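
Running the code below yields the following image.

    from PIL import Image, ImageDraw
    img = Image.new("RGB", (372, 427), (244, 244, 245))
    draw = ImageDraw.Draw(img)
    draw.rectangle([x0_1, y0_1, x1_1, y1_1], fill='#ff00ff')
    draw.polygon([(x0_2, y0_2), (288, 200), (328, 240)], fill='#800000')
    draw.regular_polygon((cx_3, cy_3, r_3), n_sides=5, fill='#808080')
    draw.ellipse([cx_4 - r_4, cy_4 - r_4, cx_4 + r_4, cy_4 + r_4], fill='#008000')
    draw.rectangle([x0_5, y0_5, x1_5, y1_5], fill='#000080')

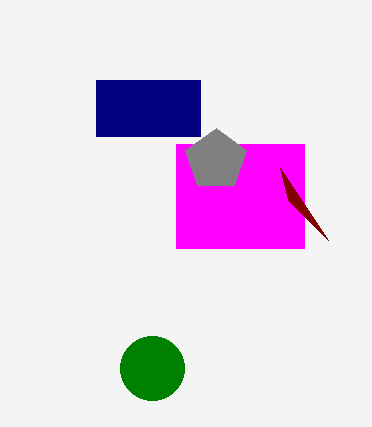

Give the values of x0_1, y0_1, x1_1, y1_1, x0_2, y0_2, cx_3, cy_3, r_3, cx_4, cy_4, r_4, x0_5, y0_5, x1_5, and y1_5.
x0_1 = 176
y0_1 = 144
x1_1 = 304
y1_1 = 248
x0_2 = 280
y0_2 = 168
cx_3 = 216
cy_3 = 160
r_3 = 32
cx_4 = 152
cy_4 = 368
r_4 = 32
x0_5 = 96
y0_5 = 80
x1_5 = 200
y1_5 = 136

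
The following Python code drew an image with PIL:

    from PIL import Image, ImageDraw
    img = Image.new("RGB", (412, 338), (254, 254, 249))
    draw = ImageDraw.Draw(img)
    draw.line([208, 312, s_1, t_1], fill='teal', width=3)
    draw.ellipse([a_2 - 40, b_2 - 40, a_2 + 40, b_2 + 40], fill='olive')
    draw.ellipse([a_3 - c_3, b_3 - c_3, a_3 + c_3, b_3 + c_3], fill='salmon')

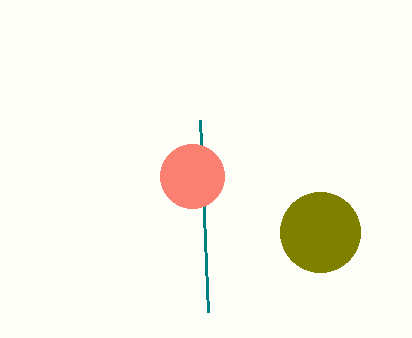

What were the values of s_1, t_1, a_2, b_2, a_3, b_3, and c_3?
s_1 = 200, t_1 = 120, a_2 = 320, b_2 = 232, a_3 = 192, b_3 = 176, c_3 = 32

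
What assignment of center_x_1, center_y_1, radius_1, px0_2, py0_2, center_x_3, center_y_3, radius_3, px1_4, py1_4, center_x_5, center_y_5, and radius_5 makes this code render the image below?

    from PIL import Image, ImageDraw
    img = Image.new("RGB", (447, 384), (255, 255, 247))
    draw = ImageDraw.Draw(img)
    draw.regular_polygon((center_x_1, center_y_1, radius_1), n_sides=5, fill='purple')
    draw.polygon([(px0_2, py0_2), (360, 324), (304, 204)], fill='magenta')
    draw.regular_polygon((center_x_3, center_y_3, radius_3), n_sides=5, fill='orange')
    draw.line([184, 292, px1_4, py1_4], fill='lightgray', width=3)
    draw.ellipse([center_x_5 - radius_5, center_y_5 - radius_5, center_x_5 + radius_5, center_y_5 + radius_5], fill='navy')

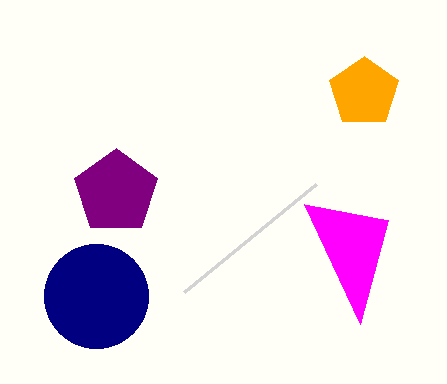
center_x_1 = 116
center_y_1 = 192
radius_1 = 44
px0_2 = 388
py0_2 = 220
center_x_3 = 364
center_y_3 = 92
radius_3 = 36
px1_4 = 316
py1_4 = 184
center_x_5 = 96
center_y_5 = 296
radius_5 = 52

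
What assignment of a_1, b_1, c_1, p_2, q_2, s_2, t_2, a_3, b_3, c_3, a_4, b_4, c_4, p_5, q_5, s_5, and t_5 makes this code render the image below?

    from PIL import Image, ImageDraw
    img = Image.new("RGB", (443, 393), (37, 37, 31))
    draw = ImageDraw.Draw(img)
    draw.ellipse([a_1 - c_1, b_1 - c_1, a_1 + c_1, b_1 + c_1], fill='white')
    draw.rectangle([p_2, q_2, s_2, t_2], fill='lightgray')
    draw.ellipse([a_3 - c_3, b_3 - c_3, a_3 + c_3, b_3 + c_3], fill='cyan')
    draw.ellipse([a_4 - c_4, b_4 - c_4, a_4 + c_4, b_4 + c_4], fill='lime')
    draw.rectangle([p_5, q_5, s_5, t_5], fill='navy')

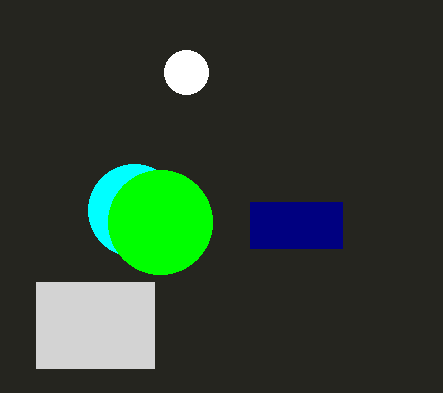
a_1 = 186, b_1 = 72, c_1 = 22, p_2 = 36, q_2 = 282, s_2 = 154, t_2 = 368, a_3 = 134, b_3 = 210, c_3 = 46, a_4 = 160, b_4 = 222, c_4 = 52, p_5 = 250, q_5 = 202, s_5 = 342, t_5 = 248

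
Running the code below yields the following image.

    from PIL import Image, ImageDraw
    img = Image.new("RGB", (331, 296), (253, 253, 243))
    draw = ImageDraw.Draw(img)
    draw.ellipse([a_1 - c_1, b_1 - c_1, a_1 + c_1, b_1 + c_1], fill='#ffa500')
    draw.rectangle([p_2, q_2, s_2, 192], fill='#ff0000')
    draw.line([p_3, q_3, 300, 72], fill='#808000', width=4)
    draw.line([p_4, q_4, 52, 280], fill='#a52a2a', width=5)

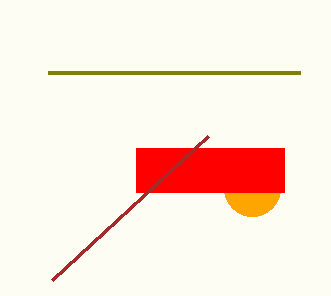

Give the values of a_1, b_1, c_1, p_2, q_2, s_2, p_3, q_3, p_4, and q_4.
a_1 = 252
b_1 = 188
c_1 = 28
p_2 = 136
q_2 = 148
s_2 = 284
p_3 = 48
q_3 = 72
p_4 = 208
q_4 = 136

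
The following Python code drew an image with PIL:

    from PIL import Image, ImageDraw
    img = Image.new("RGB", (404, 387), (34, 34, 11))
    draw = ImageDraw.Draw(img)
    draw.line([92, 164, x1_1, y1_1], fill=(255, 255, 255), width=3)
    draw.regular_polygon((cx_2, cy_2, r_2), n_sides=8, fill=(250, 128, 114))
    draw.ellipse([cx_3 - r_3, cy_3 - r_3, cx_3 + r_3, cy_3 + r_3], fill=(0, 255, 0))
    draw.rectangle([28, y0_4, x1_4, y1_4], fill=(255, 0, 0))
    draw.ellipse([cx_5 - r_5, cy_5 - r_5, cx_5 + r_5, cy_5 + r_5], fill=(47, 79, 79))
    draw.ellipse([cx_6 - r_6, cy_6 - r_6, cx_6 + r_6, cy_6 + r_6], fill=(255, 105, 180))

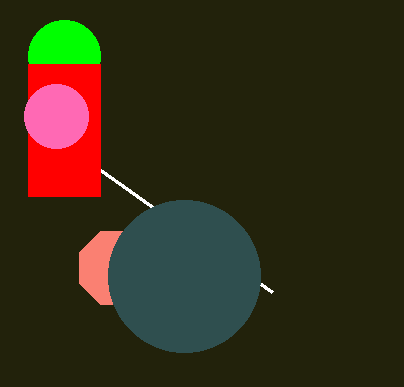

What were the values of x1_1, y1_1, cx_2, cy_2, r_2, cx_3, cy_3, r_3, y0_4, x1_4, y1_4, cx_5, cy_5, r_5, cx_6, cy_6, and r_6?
x1_1 = 272
y1_1 = 292
cx_2 = 116
cy_2 = 268
r_2 = 40
cx_3 = 64
cy_3 = 56
r_3 = 36
y0_4 = 64
x1_4 = 100
y1_4 = 196
cx_5 = 184
cy_5 = 276
r_5 = 76
cx_6 = 56
cy_6 = 116
r_6 = 32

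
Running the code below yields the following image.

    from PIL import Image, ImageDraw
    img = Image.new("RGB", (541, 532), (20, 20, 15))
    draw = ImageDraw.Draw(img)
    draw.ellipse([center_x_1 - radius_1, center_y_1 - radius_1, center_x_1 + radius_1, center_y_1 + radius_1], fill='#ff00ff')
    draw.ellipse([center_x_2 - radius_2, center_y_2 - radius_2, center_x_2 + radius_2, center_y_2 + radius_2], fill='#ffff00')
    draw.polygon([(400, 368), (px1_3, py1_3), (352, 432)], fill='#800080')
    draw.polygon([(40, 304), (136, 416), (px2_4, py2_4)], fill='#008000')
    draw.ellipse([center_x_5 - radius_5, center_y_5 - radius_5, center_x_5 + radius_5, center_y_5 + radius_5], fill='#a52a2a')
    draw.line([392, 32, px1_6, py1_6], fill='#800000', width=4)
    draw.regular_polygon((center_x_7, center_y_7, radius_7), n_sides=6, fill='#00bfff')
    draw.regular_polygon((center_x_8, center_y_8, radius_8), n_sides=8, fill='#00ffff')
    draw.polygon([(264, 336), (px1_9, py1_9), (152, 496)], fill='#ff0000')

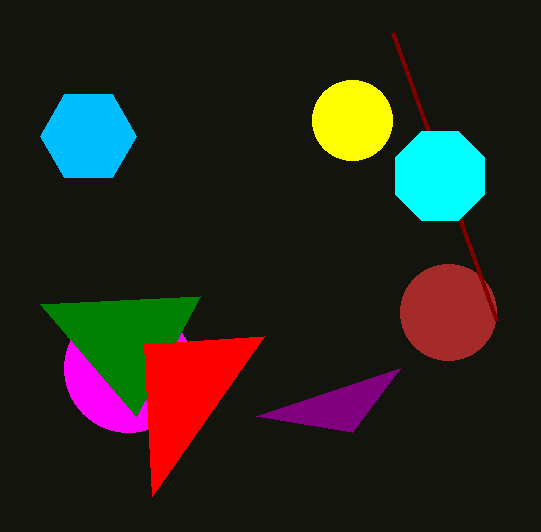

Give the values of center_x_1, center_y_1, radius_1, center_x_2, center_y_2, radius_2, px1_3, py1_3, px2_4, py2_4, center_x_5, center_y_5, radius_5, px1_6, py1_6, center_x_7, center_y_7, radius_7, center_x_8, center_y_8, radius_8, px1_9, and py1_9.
center_x_1 = 128; center_y_1 = 368; radius_1 = 64; center_x_2 = 352; center_y_2 = 120; radius_2 = 40; px1_3 = 256; py1_3 = 416; px2_4 = 200; py2_4 = 296; center_x_5 = 448; center_y_5 = 312; radius_5 = 48; px1_6 = 496; py1_6 = 320; center_x_7 = 88; center_y_7 = 136; radius_7 = 48; center_x_8 = 440; center_y_8 = 176; radius_8 = 48; px1_9 = 144; py1_9 = 344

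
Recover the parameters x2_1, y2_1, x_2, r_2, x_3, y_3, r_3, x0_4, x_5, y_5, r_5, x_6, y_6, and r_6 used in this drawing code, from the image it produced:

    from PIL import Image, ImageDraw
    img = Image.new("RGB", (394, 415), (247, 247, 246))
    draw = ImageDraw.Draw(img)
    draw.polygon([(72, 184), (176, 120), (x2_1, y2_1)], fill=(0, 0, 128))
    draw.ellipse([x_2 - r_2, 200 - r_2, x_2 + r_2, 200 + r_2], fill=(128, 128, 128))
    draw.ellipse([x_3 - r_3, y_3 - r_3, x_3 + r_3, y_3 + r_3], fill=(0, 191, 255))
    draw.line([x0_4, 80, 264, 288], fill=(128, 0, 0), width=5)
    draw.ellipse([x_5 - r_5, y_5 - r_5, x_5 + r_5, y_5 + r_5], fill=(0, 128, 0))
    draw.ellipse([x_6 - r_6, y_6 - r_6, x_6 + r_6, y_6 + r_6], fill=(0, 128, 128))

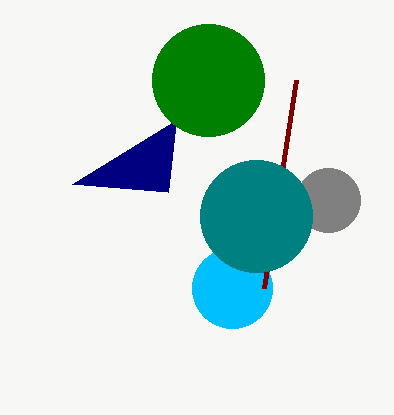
x2_1 = 168, y2_1 = 192, x_2 = 328, r_2 = 32, x_3 = 232, y_3 = 288, r_3 = 40, x0_4 = 296, x_5 = 208, y_5 = 80, r_5 = 56, x_6 = 256, y_6 = 216, r_6 = 56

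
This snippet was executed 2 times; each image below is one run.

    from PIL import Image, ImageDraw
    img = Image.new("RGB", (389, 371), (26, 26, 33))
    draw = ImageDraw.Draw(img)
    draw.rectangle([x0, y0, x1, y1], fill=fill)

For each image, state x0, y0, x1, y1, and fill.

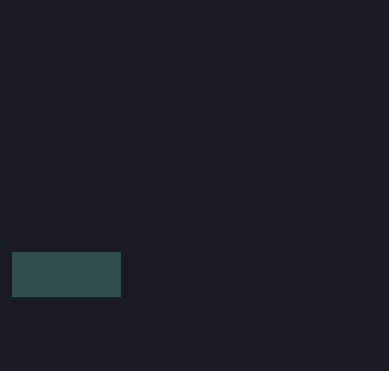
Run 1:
x0 = 12
y0 = 252
x1 = 120
y1 = 296
fill = 'darkslategray'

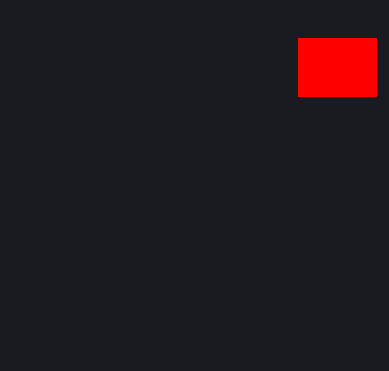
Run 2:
x0 = 298
y0 = 38
x1 = 376
y1 = 96
fill = 'red'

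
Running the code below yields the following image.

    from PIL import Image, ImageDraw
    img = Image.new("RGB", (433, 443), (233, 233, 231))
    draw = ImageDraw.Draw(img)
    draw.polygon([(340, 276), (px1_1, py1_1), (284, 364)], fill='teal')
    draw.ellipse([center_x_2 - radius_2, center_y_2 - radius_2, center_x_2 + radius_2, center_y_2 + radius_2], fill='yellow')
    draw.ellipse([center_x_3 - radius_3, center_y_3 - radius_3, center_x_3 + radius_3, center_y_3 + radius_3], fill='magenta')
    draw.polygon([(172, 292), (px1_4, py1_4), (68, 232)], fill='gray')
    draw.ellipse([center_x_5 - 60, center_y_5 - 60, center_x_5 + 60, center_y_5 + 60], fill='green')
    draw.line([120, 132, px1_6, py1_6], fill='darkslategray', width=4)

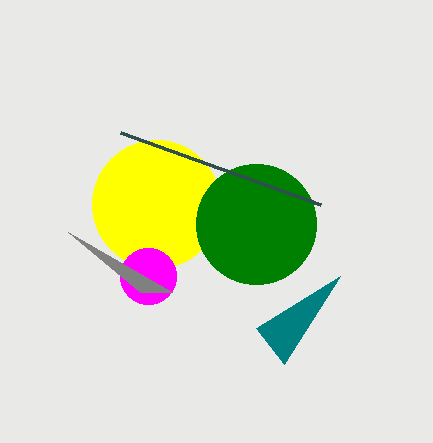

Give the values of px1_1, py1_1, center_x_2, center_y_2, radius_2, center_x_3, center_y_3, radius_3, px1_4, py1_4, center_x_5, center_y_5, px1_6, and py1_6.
px1_1 = 256, py1_1 = 328, center_x_2 = 156, center_y_2 = 204, radius_2 = 64, center_x_3 = 148, center_y_3 = 276, radius_3 = 28, px1_4 = 140, py1_4 = 292, center_x_5 = 256, center_y_5 = 224, px1_6 = 320, py1_6 = 204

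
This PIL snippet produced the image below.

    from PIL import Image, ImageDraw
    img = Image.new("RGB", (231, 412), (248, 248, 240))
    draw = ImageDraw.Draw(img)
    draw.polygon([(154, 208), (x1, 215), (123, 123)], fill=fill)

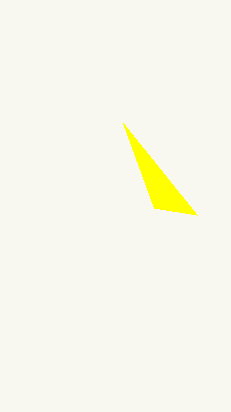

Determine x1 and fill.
x1 = 197, fill = 'yellow'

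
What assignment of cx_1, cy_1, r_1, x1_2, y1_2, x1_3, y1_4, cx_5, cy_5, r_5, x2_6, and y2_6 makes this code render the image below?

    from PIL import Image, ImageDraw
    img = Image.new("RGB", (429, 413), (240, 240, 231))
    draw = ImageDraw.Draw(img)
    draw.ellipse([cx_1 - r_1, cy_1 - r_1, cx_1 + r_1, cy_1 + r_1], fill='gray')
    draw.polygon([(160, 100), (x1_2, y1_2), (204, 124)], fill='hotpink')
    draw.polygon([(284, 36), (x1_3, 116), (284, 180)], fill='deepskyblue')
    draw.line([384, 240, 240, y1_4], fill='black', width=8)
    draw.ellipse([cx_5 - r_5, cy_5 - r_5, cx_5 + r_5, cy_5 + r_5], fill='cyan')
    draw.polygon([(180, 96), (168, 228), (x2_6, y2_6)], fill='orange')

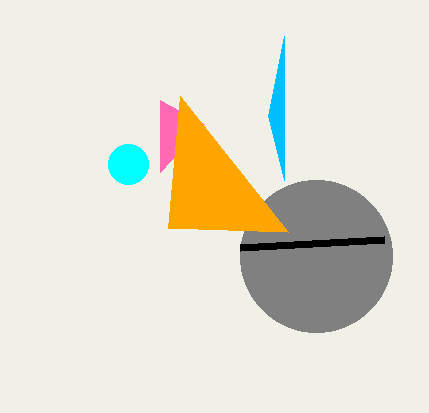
cx_1 = 316
cy_1 = 256
r_1 = 76
x1_2 = 160
y1_2 = 172
x1_3 = 268
y1_4 = 248
cx_5 = 128
cy_5 = 164
r_5 = 20
x2_6 = 288
y2_6 = 232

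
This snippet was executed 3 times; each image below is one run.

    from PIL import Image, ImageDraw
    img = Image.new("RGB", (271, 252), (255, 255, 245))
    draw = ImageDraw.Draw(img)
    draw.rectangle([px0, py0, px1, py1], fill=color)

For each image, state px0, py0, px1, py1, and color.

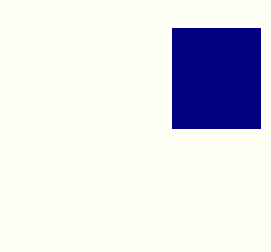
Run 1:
px0 = 172; py0 = 28; px1 = 260; py1 = 128; color = 'navy'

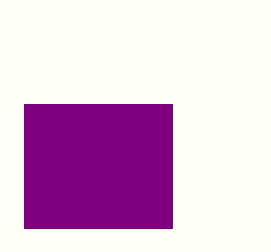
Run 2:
px0 = 24; py0 = 104; px1 = 172; py1 = 228; color = 'purple'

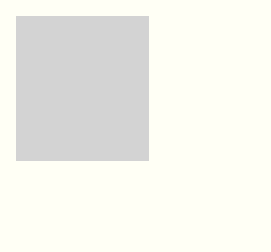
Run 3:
px0 = 16, py0 = 16, px1 = 148, py1 = 160, color = 'lightgray'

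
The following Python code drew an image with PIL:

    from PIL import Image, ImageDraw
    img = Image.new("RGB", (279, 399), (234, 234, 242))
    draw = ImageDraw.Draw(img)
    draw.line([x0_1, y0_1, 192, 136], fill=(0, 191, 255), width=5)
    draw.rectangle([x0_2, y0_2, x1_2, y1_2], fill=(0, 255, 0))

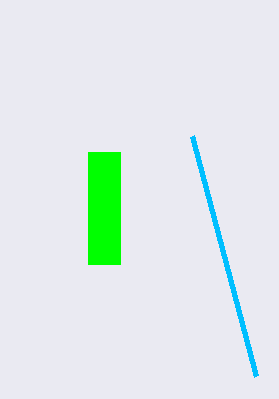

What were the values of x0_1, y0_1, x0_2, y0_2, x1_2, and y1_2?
x0_1 = 256
y0_1 = 376
x0_2 = 88
y0_2 = 152
x1_2 = 120
y1_2 = 264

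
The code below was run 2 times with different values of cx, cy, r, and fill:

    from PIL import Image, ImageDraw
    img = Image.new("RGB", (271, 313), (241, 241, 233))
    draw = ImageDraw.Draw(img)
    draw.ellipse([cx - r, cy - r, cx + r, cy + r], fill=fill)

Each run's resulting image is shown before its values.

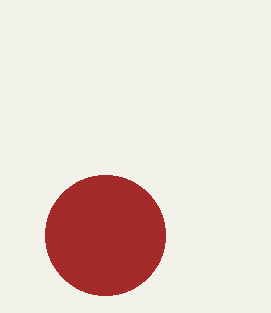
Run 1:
cx = 105, cy = 235, r = 60, fill = 'brown'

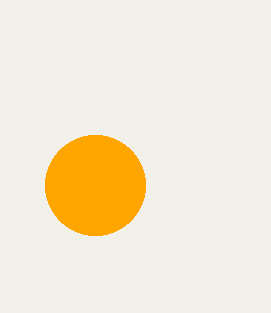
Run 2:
cx = 95; cy = 185; r = 50; fill = 'orange'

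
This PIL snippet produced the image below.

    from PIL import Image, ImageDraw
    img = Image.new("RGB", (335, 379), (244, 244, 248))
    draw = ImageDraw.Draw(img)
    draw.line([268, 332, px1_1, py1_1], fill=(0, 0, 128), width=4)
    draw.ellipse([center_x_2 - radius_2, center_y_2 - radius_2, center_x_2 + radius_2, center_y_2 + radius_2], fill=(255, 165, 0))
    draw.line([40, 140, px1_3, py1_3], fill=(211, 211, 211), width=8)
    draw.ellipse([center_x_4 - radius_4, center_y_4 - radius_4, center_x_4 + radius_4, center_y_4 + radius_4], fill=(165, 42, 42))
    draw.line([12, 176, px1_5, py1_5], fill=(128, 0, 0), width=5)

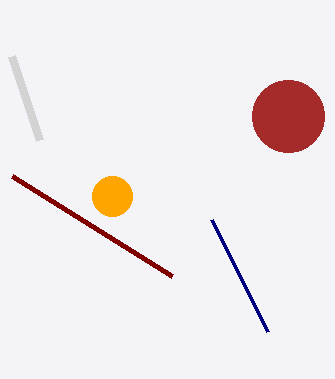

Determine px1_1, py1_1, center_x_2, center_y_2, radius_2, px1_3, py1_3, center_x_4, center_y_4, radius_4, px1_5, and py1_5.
px1_1 = 212; py1_1 = 220; center_x_2 = 112; center_y_2 = 196; radius_2 = 20; px1_3 = 12; py1_3 = 56; center_x_4 = 288; center_y_4 = 116; radius_4 = 36; px1_5 = 172; py1_5 = 276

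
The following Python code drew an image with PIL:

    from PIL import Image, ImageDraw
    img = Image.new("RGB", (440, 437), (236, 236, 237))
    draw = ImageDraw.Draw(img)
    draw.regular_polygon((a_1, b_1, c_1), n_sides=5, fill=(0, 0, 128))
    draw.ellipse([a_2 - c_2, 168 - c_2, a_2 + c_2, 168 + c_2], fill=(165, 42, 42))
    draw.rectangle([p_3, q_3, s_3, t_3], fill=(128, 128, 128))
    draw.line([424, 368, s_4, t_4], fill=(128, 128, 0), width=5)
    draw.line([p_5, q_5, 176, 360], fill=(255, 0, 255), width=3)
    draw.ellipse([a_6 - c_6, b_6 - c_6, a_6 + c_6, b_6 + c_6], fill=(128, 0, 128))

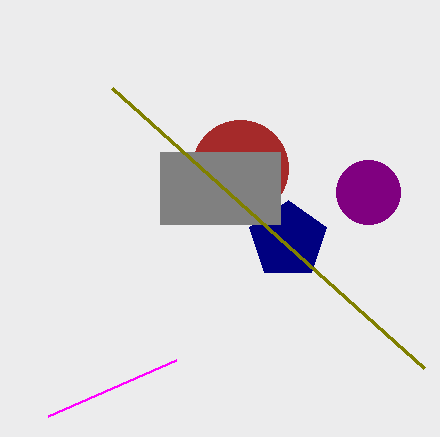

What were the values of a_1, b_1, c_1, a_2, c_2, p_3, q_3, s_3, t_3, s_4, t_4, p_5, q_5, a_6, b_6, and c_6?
a_1 = 288, b_1 = 240, c_1 = 40, a_2 = 240, c_2 = 48, p_3 = 160, q_3 = 152, s_3 = 280, t_3 = 224, s_4 = 112, t_4 = 88, p_5 = 48, q_5 = 416, a_6 = 368, b_6 = 192, c_6 = 32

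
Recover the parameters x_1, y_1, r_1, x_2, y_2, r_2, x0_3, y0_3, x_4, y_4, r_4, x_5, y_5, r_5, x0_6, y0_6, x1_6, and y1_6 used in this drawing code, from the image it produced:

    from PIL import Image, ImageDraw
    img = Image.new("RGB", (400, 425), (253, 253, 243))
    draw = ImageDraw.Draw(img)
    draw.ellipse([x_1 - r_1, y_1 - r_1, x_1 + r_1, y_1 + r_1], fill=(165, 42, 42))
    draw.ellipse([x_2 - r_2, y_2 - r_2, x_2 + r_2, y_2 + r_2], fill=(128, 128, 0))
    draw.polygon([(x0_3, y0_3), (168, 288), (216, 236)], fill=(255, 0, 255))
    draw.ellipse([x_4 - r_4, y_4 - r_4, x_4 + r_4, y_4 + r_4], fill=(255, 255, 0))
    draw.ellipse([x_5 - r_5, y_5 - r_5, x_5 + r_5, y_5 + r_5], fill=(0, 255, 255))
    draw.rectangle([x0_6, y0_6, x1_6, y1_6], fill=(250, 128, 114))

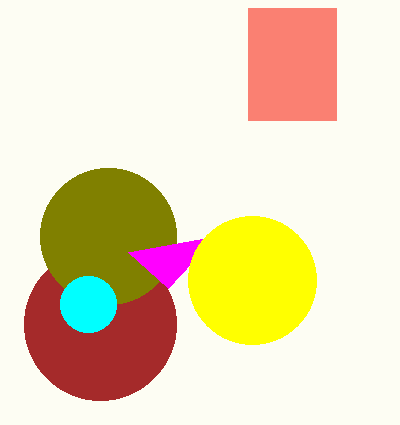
x_1 = 100, y_1 = 324, r_1 = 76, x_2 = 108, y_2 = 236, r_2 = 68, x0_3 = 128, y0_3 = 252, x_4 = 252, y_4 = 280, r_4 = 64, x_5 = 88, y_5 = 304, r_5 = 28, x0_6 = 248, y0_6 = 8, x1_6 = 336, y1_6 = 120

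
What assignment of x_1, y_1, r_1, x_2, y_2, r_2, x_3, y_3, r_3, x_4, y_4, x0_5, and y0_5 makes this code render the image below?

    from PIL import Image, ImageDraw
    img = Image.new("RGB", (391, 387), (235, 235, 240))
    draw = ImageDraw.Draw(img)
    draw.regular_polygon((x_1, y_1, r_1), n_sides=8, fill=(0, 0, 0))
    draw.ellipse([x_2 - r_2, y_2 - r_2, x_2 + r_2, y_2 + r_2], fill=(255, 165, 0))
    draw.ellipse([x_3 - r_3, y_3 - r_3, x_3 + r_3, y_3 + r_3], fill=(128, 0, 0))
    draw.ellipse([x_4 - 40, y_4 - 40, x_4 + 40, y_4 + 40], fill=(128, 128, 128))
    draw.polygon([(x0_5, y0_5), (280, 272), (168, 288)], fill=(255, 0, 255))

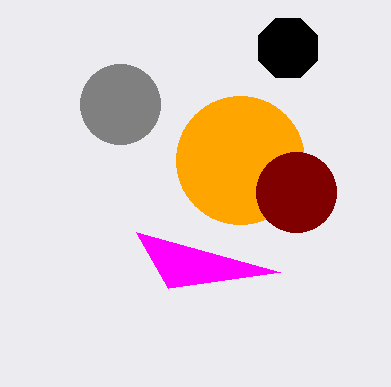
x_1 = 288, y_1 = 48, r_1 = 32, x_2 = 240, y_2 = 160, r_2 = 64, x_3 = 296, y_3 = 192, r_3 = 40, x_4 = 120, y_4 = 104, x0_5 = 136, y0_5 = 232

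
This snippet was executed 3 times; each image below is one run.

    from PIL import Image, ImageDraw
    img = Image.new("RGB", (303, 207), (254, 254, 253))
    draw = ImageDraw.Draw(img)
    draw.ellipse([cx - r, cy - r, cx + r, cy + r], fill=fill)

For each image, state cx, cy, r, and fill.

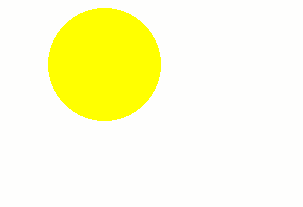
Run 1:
cx = 104
cy = 64
r = 56
fill = 'yellow'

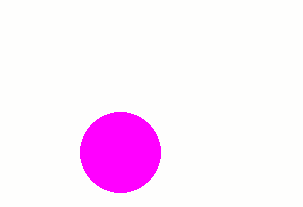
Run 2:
cx = 120; cy = 152; r = 40; fill = 'magenta'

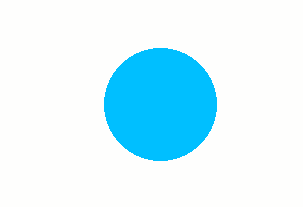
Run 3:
cx = 160, cy = 104, r = 56, fill = 'deepskyblue'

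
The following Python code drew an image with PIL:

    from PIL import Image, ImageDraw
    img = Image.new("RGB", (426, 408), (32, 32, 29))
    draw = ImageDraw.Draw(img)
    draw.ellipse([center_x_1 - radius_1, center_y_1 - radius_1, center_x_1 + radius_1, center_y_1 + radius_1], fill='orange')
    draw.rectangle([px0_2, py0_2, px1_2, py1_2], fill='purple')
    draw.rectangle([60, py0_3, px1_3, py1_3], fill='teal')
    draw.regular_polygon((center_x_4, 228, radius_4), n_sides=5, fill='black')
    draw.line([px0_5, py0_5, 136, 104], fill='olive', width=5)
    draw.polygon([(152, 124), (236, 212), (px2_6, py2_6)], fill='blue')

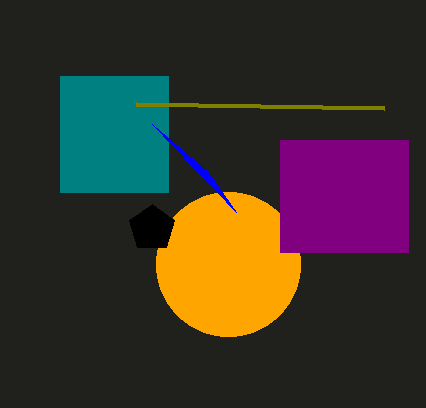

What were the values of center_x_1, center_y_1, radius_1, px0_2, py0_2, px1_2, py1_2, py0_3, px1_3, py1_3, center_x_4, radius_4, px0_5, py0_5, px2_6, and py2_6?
center_x_1 = 228; center_y_1 = 264; radius_1 = 72; px0_2 = 280; py0_2 = 140; px1_2 = 408; py1_2 = 252; py0_3 = 76; px1_3 = 168; py1_3 = 192; center_x_4 = 152; radius_4 = 24; px0_5 = 384; py0_5 = 108; px2_6 = 208; py2_6 = 172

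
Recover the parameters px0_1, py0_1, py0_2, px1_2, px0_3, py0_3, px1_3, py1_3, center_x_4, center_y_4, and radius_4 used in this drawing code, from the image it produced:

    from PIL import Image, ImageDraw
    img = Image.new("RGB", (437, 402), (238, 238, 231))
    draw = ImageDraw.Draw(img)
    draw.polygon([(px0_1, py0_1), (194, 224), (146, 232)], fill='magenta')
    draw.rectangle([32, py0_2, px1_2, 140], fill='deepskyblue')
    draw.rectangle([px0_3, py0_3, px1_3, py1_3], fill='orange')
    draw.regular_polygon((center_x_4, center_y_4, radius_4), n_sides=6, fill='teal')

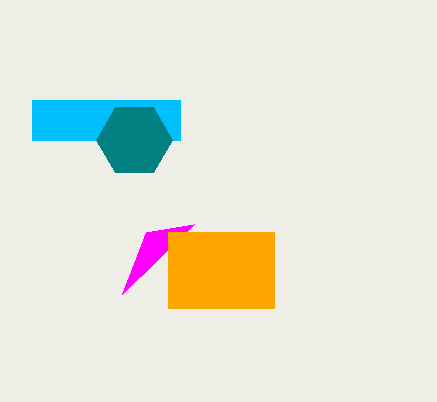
px0_1 = 122, py0_1 = 294, py0_2 = 100, px1_2 = 180, px0_3 = 168, py0_3 = 232, px1_3 = 274, py1_3 = 308, center_x_4 = 134, center_y_4 = 140, radius_4 = 38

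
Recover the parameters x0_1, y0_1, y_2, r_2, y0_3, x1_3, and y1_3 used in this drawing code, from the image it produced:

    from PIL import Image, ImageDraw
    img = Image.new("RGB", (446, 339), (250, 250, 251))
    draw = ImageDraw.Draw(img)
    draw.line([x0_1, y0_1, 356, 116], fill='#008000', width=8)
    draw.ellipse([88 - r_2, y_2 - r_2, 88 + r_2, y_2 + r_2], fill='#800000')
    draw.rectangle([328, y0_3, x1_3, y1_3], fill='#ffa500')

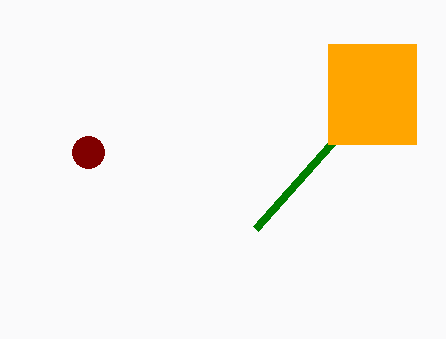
x0_1 = 256, y0_1 = 228, y_2 = 152, r_2 = 16, y0_3 = 44, x1_3 = 416, y1_3 = 144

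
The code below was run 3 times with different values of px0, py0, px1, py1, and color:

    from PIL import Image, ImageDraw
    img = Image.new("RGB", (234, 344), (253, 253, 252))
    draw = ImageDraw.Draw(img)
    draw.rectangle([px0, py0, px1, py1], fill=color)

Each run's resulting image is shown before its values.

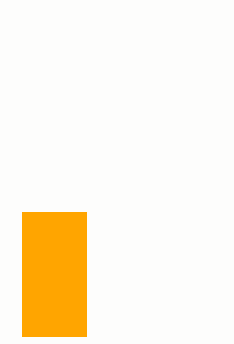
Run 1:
px0 = 22
py0 = 212
px1 = 86
py1 = 336
color = 'orange'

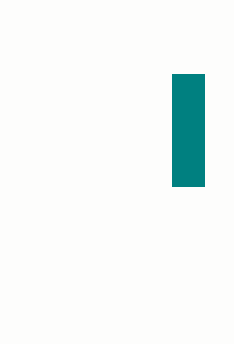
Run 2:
px0 = 172
py0 = 74
px1 = 204
py1 = 186
color = 'teal'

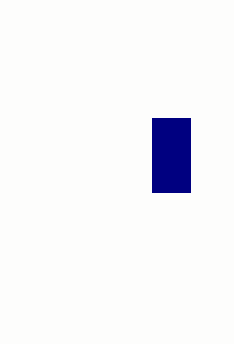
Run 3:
px0 = 152
py0 = 118
px1 = 190
py1 = 192
color = 'navy'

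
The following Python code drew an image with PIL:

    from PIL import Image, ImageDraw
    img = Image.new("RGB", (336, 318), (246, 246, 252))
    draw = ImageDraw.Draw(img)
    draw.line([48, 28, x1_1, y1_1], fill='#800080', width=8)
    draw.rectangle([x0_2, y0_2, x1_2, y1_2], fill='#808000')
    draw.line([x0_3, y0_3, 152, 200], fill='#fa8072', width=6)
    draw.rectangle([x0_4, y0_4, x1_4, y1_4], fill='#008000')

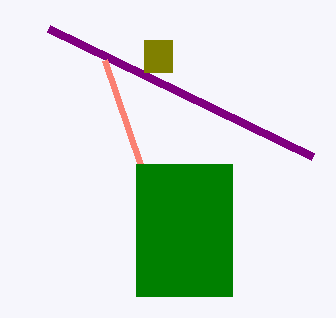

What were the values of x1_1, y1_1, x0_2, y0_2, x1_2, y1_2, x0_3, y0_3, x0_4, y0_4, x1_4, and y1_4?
x1_1 = 312
y1_1 = 156
x0_2 = 144
y0_2 = 40
x1_2 = 172
y1_2 = 72
x0_3 = 104
y0_3 = 60
x0_4 = 136
y0_4 = 164
x1_4 = 232
y1_4 = 296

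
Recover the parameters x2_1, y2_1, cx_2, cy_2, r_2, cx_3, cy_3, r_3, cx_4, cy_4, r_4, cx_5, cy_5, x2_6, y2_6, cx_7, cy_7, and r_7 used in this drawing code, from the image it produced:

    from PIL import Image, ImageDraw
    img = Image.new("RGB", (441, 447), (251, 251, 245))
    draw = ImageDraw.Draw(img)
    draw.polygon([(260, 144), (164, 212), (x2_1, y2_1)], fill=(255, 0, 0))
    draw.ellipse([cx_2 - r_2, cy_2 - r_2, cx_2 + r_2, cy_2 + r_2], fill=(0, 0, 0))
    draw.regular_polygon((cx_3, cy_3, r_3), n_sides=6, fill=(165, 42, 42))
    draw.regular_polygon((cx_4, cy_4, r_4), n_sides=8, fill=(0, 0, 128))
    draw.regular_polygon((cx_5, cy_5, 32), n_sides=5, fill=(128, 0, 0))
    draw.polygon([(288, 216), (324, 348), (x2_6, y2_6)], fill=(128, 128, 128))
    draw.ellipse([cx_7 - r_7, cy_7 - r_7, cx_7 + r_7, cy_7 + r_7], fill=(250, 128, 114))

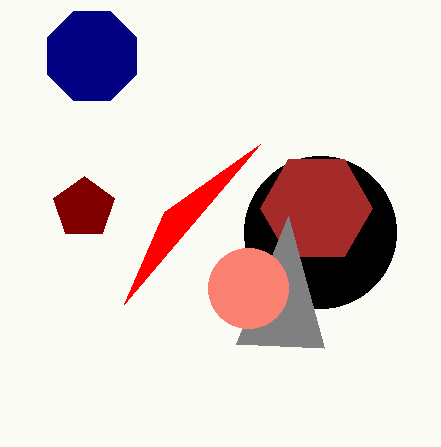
x2_1 = 124, y2_1 = 304, cx_2 = 320, cy_2 = 232, r_2 = 76, cx_3 = 316, cy_3 = 208, r_3 = 56, cx_4 = 92, cy_4 = 56, r_4 = 48, cx_5 = 84, cy_5 = 208, x2_6 = 236, y2_6 = 344, cx_7 = 248, cy_7 = 288, r_7 = 40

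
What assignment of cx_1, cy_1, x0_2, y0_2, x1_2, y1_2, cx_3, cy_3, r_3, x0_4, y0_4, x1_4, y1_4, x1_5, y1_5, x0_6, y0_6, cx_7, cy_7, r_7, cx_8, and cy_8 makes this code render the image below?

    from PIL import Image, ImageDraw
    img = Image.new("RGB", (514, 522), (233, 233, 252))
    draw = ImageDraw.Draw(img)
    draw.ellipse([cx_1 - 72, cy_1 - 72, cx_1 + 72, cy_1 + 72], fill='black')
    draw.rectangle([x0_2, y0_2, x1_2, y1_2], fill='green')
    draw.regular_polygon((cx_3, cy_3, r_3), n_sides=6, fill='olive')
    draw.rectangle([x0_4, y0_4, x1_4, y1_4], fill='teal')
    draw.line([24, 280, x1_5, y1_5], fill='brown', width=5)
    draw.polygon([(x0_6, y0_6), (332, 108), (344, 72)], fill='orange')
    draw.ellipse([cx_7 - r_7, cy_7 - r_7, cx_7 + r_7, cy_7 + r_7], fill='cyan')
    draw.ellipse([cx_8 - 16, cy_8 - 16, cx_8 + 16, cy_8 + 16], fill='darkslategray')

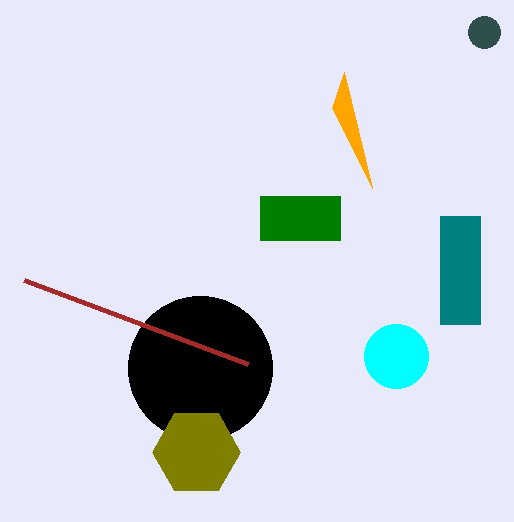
cx_1 = 200, cy_1 = 368, x0_2 = 260, y0_2 = 196, x1_2 = 340, y1_2 = 240, cx_3 = 196, cy_3 = 452, r_3 = 44, x0_4 = 440, y0_4 = 216, x1_4 = 480, y1_4 = 324, x1_5 = 248, y1_5 = 364, x0_6 = 372, y0_6 = 188, cx_7 = 396, cy_7 = 356, r_7 = 32, cx_8 = 484, cy_8 = 32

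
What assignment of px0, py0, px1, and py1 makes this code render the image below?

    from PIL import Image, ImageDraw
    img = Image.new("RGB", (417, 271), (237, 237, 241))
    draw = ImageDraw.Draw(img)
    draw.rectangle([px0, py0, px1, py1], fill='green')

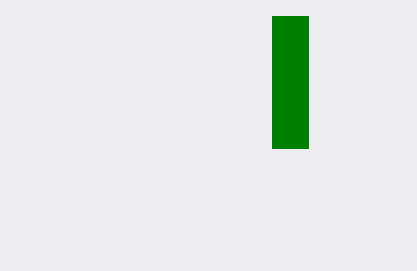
px0 = 272; py0 = 16; px1 = 308; py1 = 148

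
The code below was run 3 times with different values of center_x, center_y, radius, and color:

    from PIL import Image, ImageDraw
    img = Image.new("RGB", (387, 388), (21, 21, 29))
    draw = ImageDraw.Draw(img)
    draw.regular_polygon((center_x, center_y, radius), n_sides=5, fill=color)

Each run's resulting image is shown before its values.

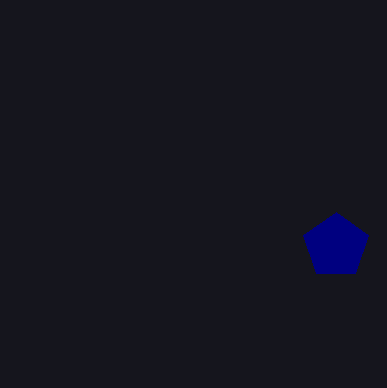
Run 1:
center_x = 336
center_y = 246
radius = 34
color = 'navy'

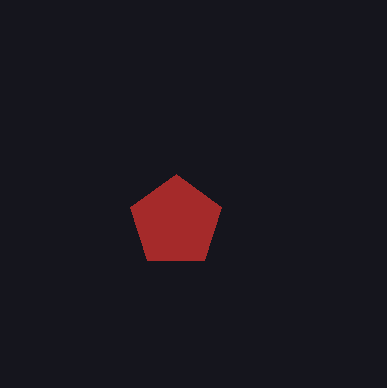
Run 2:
center_x = 176; center_y = 222; radius = 48; color = 'brown'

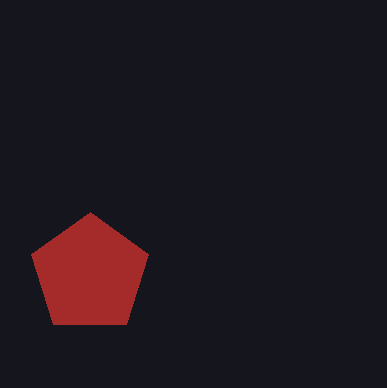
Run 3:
center_x = 90, center_y = 274, radius = 62, color = 'brown'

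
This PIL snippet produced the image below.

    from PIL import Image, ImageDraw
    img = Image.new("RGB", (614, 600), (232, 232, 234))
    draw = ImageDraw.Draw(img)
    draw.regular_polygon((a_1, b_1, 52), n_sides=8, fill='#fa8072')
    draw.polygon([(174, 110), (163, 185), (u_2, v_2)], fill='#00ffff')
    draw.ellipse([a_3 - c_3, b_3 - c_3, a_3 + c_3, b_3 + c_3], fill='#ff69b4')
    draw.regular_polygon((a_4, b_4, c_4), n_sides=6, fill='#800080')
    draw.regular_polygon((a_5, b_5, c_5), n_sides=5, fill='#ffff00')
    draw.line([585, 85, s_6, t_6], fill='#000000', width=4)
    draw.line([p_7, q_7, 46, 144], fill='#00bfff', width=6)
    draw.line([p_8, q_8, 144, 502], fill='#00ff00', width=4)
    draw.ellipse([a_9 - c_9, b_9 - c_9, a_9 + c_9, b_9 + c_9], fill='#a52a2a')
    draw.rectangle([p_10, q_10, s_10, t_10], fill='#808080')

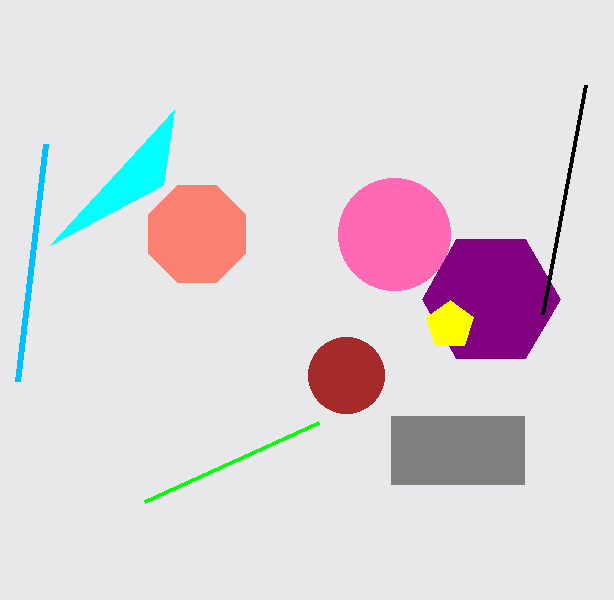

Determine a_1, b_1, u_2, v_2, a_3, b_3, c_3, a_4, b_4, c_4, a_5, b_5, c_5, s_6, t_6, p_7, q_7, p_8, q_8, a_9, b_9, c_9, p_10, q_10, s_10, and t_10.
a_1 = 197, b_1 = 234, u_2 = 50, v_2 = 245, a_3 = 394, b_3 = 234, c_3 = 56, a_4 = 491, b_4 = 299, c_4 = 69, a_5 = 450, b_5 = 325, c_5 = 25, s_6 = 542, t_6 = 314, p_7 = 18, q_7 = 381, p_8 = 318, q_8 = 423, a_9 = 346, b_9 = 375, c_9 = 38, p_10 = 391, q_10 = 416, s_10 = 524, t_10 = 484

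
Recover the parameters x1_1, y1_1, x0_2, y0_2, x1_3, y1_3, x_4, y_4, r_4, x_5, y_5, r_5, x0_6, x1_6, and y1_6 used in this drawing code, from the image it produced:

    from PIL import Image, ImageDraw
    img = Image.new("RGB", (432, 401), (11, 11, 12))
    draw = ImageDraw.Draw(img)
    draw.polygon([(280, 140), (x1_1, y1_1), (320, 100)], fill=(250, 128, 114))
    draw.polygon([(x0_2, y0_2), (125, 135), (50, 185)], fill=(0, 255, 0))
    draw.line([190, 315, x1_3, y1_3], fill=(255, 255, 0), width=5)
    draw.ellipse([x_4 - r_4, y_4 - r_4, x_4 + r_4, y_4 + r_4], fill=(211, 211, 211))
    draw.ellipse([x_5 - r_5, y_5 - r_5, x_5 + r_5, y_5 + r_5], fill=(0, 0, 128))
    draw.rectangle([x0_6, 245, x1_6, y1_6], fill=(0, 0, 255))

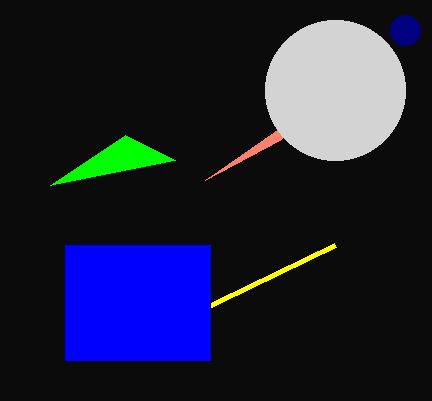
x1_1 = 205, y1_1 = 180, x0_2 = 175, y0_2 = 160, x1_3 = 335, y1_3 = 245, x_4 = 335, y_4 = 90, r_4 = 70, x_5 = 405, y_5 = 30, r_5 = 15, x0_6 = 65, x1_6 = 210, y1_6 = 360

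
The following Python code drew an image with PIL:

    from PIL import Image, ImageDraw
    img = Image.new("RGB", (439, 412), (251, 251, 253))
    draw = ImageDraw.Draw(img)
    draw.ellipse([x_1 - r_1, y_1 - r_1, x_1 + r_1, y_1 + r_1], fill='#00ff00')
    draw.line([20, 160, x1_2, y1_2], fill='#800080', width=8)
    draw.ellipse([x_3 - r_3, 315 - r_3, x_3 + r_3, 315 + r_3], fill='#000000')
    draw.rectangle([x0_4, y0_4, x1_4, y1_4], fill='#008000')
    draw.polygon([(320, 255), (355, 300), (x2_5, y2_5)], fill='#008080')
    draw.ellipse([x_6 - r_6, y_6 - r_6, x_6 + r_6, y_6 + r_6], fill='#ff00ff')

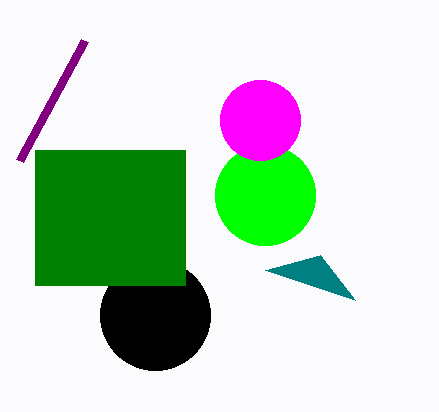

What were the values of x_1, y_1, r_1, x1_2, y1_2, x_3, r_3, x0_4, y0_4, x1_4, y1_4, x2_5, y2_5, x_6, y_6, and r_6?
x_1 = 265; y_1 = 195; r_1 = 50; x1_2 = 85; y1_2 = 40; x_3 = 155; r_3 = 55; x0_4 = 35; y0_4 = 150; x1_4 = 185; y1_4 = 285; x2_5 = 265; y2_5 = 270; x_6 = 260; y_6 = 120; r_6 = 40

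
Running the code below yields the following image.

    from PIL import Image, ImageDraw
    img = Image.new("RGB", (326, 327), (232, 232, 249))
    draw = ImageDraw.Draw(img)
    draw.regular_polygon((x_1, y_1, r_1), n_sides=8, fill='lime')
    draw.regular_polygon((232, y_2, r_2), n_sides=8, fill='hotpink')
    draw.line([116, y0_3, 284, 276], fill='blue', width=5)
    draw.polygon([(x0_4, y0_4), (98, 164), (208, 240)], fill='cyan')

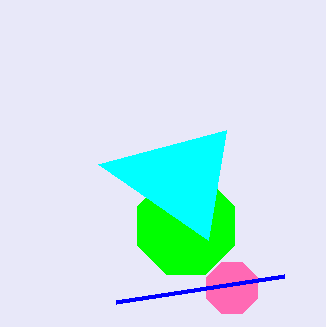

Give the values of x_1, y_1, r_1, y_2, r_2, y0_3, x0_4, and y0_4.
x_1 = 186, y_1 = 226, r_1 = 52, y_2 = 288, r_2 = 28, y0_3 = 302, x0_4 = 226, y0_4 = 130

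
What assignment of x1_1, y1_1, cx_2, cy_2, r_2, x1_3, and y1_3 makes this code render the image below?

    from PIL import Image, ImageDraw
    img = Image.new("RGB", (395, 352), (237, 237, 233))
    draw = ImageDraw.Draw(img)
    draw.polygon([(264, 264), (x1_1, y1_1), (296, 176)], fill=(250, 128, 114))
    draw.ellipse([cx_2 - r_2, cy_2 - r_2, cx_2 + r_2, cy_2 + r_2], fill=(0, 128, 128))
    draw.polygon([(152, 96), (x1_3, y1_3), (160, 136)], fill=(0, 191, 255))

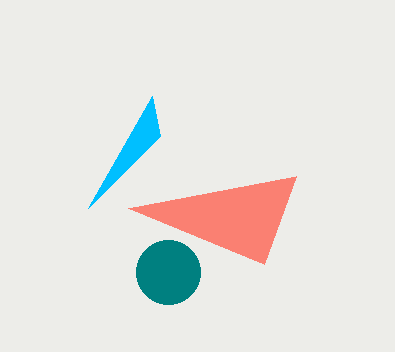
x1_1 = 128; y1_1 = 208; cx_2 = 168; cy_2 = 272; r_2 = 32; x1_3 = 88; y1_3 = 208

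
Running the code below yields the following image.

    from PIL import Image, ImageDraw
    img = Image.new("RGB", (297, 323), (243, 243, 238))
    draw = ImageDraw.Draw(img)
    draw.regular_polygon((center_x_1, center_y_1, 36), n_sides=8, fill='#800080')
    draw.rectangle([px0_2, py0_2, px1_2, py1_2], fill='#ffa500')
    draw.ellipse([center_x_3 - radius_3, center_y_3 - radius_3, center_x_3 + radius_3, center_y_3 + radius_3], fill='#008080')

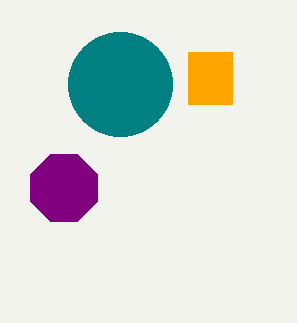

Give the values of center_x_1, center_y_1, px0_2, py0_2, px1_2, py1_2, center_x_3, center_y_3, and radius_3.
center_x_1 = 64; center_y_1 = 188; px0_2 = 188; py0_2 = 52; px1_2 = 232; py1_2 = 104; center_x_3 = 120; center_y_3 = 84; radius_3 = 52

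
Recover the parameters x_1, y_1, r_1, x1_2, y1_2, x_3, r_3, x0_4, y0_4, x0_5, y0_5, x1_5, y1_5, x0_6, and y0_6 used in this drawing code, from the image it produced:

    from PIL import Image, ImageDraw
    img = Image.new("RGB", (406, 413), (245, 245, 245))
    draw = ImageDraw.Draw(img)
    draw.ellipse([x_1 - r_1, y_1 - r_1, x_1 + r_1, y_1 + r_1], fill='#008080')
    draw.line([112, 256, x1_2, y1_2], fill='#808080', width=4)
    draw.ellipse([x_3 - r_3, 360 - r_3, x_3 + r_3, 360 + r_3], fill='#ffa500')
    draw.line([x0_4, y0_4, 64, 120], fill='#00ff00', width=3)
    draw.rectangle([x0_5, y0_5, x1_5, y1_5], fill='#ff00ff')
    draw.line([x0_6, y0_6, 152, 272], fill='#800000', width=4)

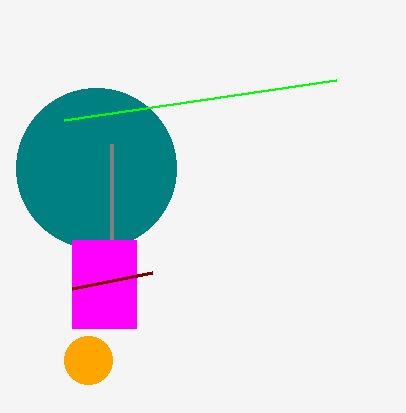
x_1 = 96
y_1 = 168
r_1 = 80
x1_2 = 112
y1_2 = 144
x_3 = 88
r_3 = 24
x0_4 = 336
y0_4 = 80
x0_5 = 72
y0_5 = 240
x1_5 = 136
y1_5 = 328
x0_6 = 72
y0_6 = 288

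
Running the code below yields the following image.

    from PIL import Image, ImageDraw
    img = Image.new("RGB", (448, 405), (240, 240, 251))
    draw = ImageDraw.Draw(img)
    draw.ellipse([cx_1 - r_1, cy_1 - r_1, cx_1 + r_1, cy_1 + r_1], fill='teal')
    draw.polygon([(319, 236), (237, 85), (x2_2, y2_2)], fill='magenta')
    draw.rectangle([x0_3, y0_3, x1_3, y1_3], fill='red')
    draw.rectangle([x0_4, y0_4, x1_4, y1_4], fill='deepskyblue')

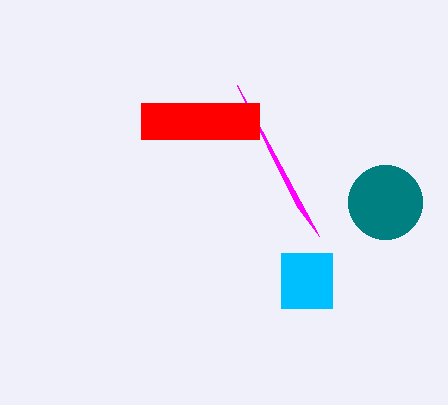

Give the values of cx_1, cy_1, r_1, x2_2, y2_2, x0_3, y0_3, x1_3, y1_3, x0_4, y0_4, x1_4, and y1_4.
cx_1 = 385
cy_1 = 202
r_1 = 37
x2_2 = 296
y2_2 = 205
x0_3 = 141
y0_3 = 103
x1_3 = 259
y1_3 = 139
x0_4 = 281
y0_4 = 253
x1_4 = 332
y1_4 = 308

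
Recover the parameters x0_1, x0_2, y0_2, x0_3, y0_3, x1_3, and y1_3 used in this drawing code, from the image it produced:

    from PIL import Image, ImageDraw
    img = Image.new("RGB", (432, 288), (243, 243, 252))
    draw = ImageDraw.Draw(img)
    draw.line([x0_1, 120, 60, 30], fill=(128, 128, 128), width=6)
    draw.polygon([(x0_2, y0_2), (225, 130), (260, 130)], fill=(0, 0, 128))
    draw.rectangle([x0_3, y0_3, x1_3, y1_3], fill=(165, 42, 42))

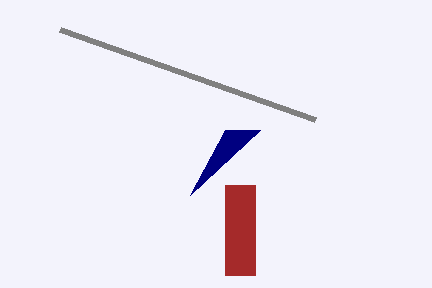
x0_1 = 315; x0_2 = 190; y0_2 = 195; x0_3 = 225; y0_3 = 185; x1_3 = 255; y1_3 = 275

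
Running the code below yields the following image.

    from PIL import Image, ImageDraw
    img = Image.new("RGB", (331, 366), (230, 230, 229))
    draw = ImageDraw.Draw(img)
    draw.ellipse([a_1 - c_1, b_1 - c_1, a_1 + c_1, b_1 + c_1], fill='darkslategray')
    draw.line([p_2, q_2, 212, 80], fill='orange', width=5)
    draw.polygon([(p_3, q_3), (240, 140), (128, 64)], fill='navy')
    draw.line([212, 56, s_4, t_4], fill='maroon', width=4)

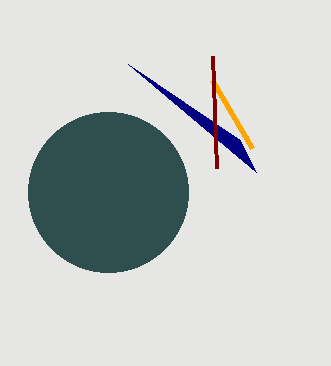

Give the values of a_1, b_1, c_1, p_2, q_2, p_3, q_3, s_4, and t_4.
a_1 = 108, b_1 = 192, c_1 = 80, p_2 = 252, q_2 = 148, p_3 = 256, q_3 = 172, s_4 = 216, t_4 = 168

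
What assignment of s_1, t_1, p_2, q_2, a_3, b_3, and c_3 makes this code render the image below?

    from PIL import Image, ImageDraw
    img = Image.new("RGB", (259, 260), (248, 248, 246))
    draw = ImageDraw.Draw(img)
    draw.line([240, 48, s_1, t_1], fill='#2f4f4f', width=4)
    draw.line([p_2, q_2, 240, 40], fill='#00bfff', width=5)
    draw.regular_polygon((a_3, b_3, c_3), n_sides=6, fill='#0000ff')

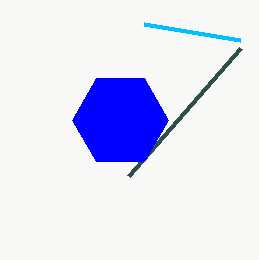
s_1 = 128, t_1 = 176, p_2 = 144, q_2 = 24, a_3 = 120, b_3 = 120, c_3 = 48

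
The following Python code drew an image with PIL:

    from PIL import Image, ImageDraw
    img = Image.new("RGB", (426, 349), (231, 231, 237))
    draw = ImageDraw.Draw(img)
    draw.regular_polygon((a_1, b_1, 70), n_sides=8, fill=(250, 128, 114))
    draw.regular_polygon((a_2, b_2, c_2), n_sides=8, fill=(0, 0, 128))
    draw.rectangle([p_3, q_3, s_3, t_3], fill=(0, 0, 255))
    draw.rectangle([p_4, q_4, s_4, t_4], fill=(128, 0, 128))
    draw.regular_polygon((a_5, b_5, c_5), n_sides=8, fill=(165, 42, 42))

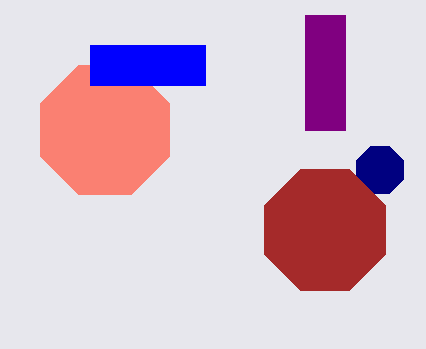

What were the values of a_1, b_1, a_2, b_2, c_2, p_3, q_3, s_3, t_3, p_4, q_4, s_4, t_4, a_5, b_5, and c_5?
a_1 = 105
b_1 = 130
a_2 = 380
b_2 = 170
c_2 = 25
p_3 = 90
q_3 = 45
s_3 = 205
t_3 = 85
p_4 = 305
q_4 = 15
s_4 = 345
t_4 = 130
a_5 = 325
b_5 = 230
c_5 = 65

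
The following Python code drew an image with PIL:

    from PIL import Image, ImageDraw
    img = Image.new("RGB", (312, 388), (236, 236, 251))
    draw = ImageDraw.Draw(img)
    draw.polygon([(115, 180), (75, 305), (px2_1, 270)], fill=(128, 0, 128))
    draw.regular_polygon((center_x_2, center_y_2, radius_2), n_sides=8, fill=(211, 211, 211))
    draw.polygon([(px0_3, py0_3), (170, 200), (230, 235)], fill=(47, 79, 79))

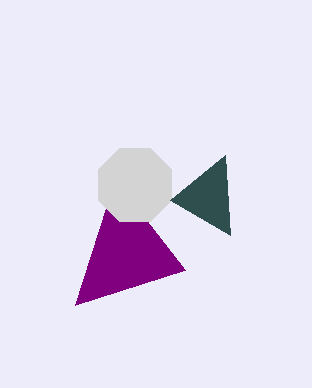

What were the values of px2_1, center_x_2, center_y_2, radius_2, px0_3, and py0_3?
px2_1 = 185, center_x_2 = 135, center_y_2 = 185, radius_2 = 40, px0_3 = 225, py0_3 = 155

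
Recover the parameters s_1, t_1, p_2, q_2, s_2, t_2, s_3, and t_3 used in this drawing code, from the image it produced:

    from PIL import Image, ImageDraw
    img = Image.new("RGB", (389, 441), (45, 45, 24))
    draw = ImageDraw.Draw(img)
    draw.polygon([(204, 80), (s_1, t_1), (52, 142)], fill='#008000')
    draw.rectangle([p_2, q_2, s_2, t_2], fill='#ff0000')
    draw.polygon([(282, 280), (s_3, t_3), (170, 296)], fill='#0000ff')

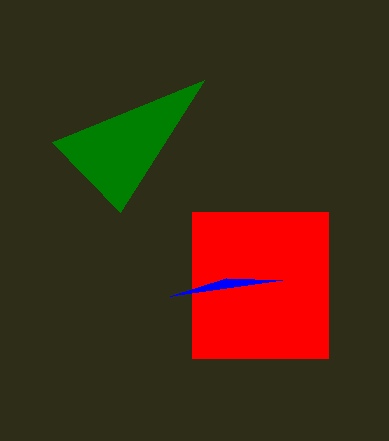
s_1 = 120, t_1 = 212, p_2 = 192, q_2 = 212, s_2 = 328, t_2 = 358, s_3 = 226, t_3 = 278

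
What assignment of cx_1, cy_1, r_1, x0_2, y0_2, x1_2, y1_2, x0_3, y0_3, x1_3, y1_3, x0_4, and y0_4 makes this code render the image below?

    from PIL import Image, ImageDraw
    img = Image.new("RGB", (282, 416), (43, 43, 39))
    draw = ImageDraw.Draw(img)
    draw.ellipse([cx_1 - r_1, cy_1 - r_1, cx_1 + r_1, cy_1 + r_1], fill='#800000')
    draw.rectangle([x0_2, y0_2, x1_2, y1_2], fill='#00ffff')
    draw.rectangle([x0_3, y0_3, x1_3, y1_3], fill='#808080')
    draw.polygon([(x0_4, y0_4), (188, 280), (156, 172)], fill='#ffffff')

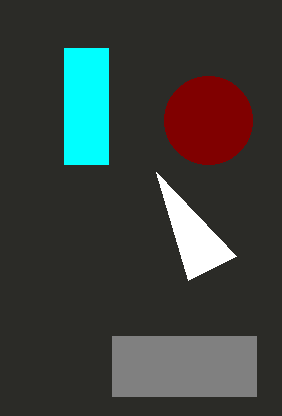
cx_1 = 208
cy_1 = 120
r_1 = 44
x0_2 = 64
y0_2 = 48
x1_2 = 108
y1_2 = 164
x0_3 = 112
y0_3 = 336
x1_3 = 256
y1_3 = 396
x0_4 = 236
y0_4 = 256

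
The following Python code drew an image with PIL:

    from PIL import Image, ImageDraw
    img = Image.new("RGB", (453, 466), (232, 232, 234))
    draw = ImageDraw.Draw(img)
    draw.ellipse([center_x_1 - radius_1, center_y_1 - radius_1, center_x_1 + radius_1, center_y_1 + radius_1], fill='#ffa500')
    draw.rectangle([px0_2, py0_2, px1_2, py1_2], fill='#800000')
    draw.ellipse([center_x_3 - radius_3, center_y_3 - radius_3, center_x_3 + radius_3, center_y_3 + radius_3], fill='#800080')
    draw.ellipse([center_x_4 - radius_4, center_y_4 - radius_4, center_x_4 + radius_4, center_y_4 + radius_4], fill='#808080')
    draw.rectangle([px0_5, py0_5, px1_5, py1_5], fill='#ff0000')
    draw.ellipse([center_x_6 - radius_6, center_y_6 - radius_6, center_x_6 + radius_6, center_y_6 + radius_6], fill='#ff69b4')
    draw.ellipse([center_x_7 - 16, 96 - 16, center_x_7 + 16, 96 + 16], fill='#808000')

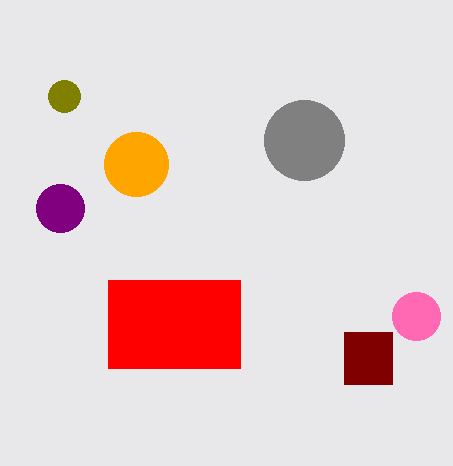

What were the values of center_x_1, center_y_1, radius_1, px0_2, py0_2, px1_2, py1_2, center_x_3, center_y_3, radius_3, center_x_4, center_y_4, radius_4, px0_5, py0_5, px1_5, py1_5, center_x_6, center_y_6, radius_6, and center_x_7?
center_x_1 = 136, center_y_1 = 164, radius_1 = 32, px0_2 = 344, py0_2 = 332, px1_2 = 392, py1_2 = 384, center_x_3 = 60, center_y_3 = 208, radius_3 = 24, center_x_4 = 304, center_y_4 = 140, radius_4 = 40, px0_5 = 108, py0_5 = 280, px1_5 = 240, py1_5 = 368, center_x_6 = 416, center_y_6 = 316, radius_6 = 24, center_x_7 = 64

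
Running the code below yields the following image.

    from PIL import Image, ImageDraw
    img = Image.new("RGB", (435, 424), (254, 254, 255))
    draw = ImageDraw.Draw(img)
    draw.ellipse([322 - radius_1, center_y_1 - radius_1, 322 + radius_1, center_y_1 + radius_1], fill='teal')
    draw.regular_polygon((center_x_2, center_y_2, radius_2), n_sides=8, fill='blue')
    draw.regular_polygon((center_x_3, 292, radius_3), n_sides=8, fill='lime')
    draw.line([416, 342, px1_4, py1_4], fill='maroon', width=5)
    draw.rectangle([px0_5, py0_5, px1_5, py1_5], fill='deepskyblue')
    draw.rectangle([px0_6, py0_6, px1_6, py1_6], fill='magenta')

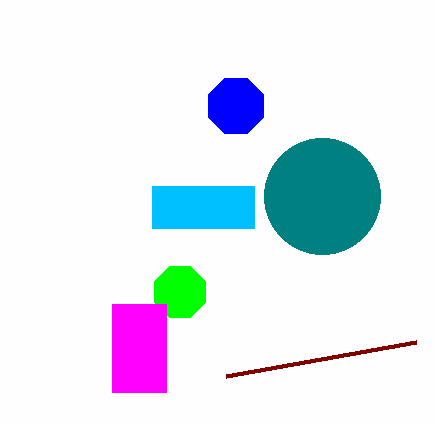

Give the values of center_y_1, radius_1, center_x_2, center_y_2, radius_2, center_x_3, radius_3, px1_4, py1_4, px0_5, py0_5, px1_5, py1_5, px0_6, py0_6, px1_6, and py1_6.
center_y_1 = 196, radius_1 = 58, center_x_2 = 236, center_y_2 = 106, radius_2 = 30, center_x_3 = 180, radius_3 = 28, px1_4 = 226, py1_4 = 376, px0_5 = 152, py0_5 = 186, px1_5 = 254, py1_5 = 228, px0_6 = 112, py0_6 = 304, px1_6 = 166, py1_6 = 392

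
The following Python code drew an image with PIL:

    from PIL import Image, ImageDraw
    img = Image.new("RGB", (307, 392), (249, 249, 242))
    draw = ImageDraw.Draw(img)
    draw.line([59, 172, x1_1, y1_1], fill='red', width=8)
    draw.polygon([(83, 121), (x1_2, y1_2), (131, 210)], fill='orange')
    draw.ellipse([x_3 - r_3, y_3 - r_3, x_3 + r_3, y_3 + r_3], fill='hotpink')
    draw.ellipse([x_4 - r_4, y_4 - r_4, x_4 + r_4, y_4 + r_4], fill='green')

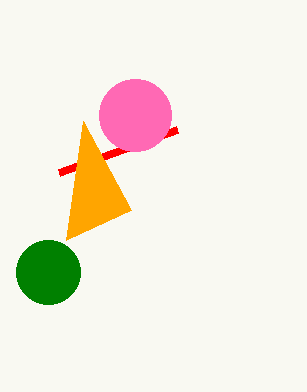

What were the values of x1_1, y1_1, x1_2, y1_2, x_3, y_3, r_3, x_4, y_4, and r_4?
x1_1 = 177, y1_1 = 129, x1_2 = 66, y1_2 = 240, x_3 = 135, y_3 = 115, r_3 = 36, x_4 = 48, y_4 = 272, r_4 = 32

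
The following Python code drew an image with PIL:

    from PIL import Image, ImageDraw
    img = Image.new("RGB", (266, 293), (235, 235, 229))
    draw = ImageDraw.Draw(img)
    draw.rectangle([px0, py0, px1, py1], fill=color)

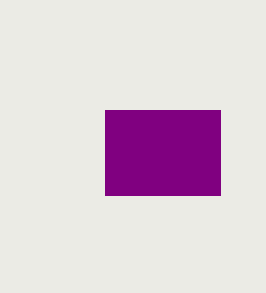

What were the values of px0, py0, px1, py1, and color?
px0 = 105
py0 = 110
px1 = 220
py1 = 195
color = 'purple'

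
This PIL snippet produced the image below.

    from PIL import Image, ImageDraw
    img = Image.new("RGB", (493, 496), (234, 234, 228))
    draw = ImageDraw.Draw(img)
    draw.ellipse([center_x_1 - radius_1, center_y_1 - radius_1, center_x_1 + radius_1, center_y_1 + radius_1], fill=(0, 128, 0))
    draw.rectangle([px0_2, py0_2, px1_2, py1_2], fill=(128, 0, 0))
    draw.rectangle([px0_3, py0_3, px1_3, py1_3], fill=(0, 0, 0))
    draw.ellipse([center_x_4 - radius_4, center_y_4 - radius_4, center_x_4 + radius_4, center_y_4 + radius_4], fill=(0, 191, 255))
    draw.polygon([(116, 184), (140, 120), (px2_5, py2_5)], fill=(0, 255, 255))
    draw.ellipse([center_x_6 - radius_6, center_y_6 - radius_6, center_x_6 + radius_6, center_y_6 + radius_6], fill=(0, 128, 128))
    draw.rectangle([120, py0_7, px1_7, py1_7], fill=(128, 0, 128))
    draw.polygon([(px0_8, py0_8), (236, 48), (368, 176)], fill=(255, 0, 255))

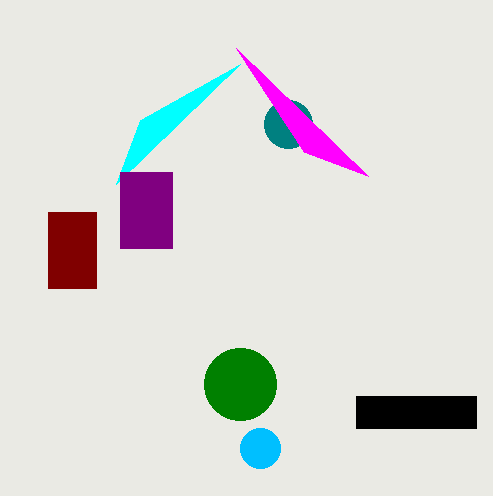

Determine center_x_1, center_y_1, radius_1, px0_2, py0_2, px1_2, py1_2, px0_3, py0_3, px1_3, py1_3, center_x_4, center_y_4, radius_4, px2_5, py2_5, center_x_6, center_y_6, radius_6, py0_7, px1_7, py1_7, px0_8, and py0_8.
center_x_1 = 240
center_y_1 = 384
radius_1 = 36
px0_2 = 48
py0_2 = 212
px1_2 = 96
py1_2 = 288
px0_3 = 356
py0_3 = 396
px1_3 = 476
py1_3 = 428
center_x_4 = 260
center_y_4 = 448
radius_4 = 20
px2_5 = 240
py2_5 = 64
center_x_6 = 288
center_y_6 = 124
radius_6 = 24
py0_7 = 172
px1_7 = 172
py1_7 = 248
px0_8 = 304
py0_8 = 152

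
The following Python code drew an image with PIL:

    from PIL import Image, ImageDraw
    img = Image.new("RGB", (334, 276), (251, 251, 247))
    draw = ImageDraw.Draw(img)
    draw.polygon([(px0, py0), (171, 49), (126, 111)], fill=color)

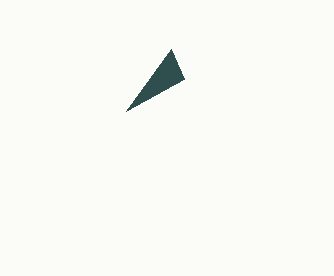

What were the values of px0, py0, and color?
px0 = 184
py0 = 79
color = 'darkslategray'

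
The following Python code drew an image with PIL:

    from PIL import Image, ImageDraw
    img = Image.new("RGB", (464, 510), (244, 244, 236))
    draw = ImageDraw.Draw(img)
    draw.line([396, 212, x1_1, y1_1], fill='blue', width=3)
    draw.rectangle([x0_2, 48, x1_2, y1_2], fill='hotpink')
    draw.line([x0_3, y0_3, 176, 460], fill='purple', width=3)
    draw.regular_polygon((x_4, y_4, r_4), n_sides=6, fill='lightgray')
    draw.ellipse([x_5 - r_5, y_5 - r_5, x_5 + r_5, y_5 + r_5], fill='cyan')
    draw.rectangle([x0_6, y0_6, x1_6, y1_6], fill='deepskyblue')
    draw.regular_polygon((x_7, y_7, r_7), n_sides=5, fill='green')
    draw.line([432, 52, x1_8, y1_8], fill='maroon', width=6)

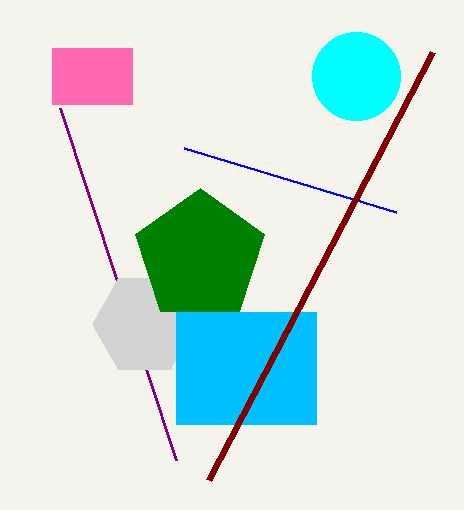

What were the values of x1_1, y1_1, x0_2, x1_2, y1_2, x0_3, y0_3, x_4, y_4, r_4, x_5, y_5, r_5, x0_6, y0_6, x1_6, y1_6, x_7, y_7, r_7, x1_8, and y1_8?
x1_1 = 184; y1_1 = 148; x0_2 = 52; x1_2 = 132; y1_2 = 104; x0_3 = 60; y0_3 = 108; x_4 = 144; y_4 = 324; r_4 = 52; x_5 = 356; y_5 = 76; r_5 = 44; x0_6 = 176; y0_6 = 312; x1_6 = 316; y1_6 = 424; x_7 = 200; y_7 = 256; r_7 = 68; x1_8 = 208; y1_8 = 480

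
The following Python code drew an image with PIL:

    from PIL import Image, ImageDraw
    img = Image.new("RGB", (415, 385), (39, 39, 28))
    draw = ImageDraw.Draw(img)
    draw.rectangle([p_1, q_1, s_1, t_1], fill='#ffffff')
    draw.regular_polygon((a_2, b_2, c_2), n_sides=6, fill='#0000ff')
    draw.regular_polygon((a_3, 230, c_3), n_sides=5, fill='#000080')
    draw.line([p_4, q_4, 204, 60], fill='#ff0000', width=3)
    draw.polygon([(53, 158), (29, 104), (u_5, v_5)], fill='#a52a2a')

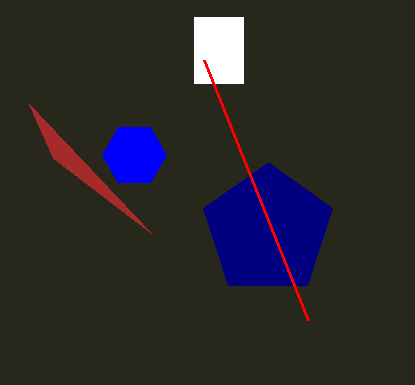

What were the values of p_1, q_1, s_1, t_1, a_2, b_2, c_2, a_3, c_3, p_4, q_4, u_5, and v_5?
p_1 = 194
q_1 = 17
s_1 = 243
t_1 = 83
a_2 = 134
b_2 = 155
c_2 = 32
a_3 = 268
c_3 = 68
p_4 = 308
q_4 = 320
u_5 = 151
v_5 = 233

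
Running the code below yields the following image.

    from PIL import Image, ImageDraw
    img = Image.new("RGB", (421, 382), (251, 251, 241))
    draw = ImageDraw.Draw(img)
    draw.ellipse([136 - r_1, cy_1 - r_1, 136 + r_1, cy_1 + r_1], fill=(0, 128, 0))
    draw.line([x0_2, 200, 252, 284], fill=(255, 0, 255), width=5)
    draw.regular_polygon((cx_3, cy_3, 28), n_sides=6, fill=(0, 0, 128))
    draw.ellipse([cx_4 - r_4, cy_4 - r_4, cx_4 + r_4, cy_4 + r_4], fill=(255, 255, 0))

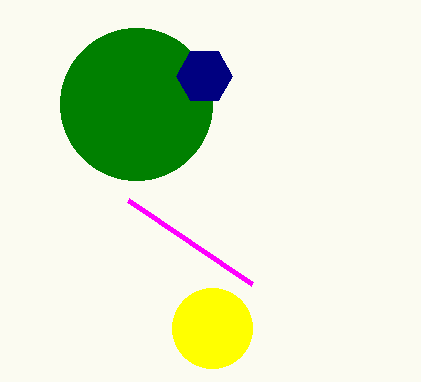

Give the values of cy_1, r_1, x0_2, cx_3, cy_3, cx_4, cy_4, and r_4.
cy_1 = 104, r_1 = 76, x0_2 = 128, cx_3 = 204, cy_3 = 76, cx_4 = 212, cy_4 = 328, r_4 = 40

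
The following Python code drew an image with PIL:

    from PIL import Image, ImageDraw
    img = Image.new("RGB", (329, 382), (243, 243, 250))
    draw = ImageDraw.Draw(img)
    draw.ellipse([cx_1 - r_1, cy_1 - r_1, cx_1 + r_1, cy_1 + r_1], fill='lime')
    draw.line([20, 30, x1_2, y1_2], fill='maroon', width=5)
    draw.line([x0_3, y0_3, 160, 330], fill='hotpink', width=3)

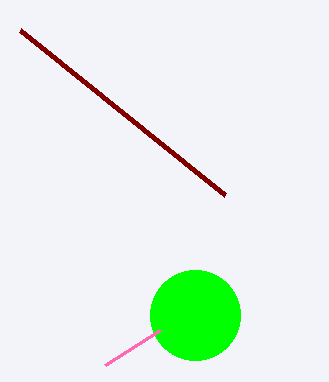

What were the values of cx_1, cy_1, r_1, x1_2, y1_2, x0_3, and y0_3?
cx_1 = 195, cy_1 = 315, r_1 = 45, x1_2 = 225, y1_2 = 195, x0_3 = 105, y0_3 = 365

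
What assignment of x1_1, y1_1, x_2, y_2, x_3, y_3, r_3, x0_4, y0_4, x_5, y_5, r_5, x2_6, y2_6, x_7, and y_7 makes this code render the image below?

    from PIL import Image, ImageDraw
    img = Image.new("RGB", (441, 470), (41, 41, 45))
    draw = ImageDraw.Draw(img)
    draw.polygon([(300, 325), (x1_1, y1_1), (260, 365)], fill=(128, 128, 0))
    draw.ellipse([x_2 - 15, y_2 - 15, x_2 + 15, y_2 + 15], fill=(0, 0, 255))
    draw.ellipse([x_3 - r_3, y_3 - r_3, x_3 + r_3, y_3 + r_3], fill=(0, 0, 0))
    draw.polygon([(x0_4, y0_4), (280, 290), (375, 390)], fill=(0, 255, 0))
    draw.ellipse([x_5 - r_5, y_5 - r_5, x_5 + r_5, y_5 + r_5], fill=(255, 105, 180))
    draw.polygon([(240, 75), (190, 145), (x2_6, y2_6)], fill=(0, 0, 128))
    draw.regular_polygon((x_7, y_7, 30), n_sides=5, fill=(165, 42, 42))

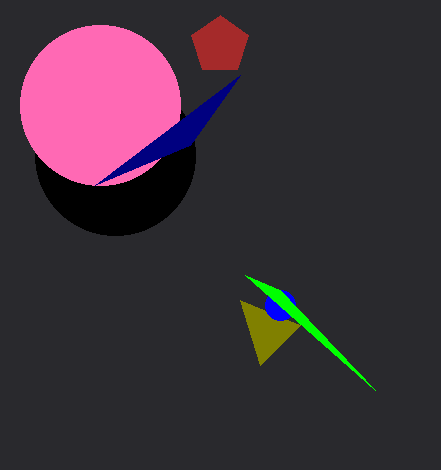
x1_1 = 240, y1_1 = 300, x_2 = 280, y_2 = 305, x_3 = 115, y_3 = 155, r_3 = 80, x0_4 = 245, y0_4 = 275, x_5 = 100, y_5 = 105, r_5 = 80, x2_6 = 95, y2_6 = 185, x_7 = 220, y_7 = 45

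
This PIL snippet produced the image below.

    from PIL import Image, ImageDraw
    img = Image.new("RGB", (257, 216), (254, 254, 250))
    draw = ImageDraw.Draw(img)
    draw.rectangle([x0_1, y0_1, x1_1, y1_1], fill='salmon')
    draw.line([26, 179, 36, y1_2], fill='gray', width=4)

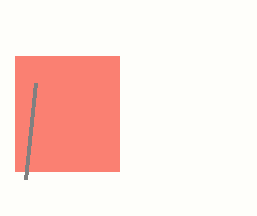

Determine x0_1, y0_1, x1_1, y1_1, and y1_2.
x0_1 = 15, y0_1 = 56, x1_1 = 119, y1_1 = 171, y1_2 = 83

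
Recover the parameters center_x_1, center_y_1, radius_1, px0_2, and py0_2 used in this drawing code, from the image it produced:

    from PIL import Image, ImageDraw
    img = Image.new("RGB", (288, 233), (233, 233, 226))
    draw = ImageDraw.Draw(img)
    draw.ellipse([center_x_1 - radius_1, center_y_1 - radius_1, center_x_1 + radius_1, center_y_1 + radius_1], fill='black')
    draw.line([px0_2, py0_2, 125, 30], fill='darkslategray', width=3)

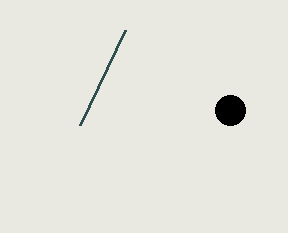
center_x_1 = 230
center_y_1 = 110
radius_1 = 15
px0_2 = 80
py0_2 = 125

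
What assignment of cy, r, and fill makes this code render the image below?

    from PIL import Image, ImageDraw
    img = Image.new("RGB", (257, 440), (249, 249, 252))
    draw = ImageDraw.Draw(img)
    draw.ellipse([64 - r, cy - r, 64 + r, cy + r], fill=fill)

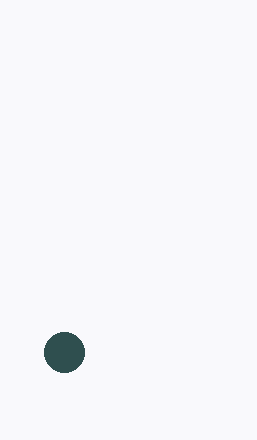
cy = 352; r = 20; fill = 'darkslategray'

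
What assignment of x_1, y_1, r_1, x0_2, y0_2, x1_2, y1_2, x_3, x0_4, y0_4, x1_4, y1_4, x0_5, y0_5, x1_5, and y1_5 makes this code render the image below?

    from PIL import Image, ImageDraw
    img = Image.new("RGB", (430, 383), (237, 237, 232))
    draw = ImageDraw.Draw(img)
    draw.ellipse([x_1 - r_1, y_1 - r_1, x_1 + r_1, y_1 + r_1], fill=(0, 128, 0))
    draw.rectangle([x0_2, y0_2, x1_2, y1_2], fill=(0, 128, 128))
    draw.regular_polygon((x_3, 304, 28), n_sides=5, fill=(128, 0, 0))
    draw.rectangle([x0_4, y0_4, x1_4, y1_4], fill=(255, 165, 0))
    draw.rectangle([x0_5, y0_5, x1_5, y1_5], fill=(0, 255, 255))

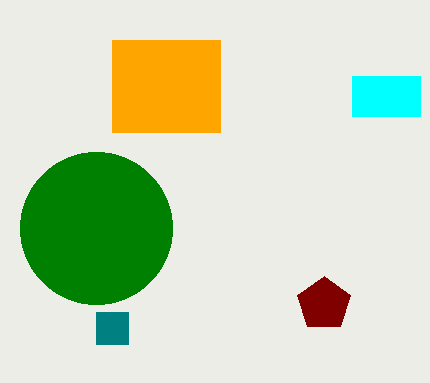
x_1 = 96; y_1 = 228; r_1 = 76; x0_2 = 96; y0_2 = 312; x1_2 = 128; y1_2 = 344; x_3 = 324; x0_4 = 112; y0_4 = 40; x1_4 = 220; y1_4 = 132; x0_5 = 352; y0_5 = 76; x1_5 = 420; y1_5 = 116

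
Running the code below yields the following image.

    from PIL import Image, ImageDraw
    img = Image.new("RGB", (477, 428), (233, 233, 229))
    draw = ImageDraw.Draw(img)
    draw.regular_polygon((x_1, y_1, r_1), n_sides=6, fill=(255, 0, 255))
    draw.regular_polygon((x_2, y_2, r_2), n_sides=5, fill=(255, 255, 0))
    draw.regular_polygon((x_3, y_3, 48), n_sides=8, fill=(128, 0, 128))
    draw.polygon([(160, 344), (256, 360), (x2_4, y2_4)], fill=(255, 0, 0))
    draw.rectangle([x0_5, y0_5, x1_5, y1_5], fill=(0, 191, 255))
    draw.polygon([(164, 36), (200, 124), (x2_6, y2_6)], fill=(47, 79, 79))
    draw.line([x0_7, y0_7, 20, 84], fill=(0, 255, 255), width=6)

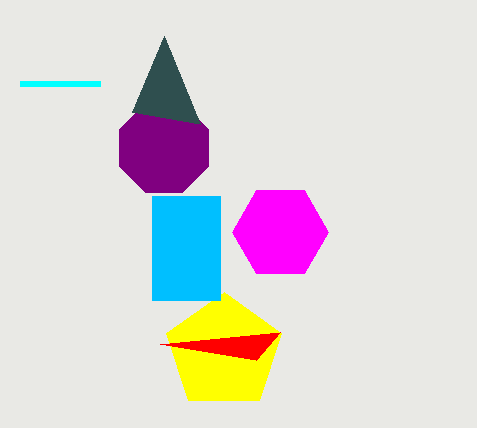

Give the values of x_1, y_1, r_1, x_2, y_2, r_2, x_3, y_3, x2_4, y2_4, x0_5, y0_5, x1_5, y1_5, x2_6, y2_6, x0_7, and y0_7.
x_1 = 280, y_1 = 232, r_1 = 48, x_2 = 224, y_2 = 352, r_2 = 60, x_3 = 164, y_3 = 148, x2_4 = 280, y2_4 = 332, x0_5 = 152, y0_5 = 196, x1_5 = 220, y1_5 = 300, x2_6 = 132, y2_6 = 112, x0_7 = 100, y0_7 = 84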